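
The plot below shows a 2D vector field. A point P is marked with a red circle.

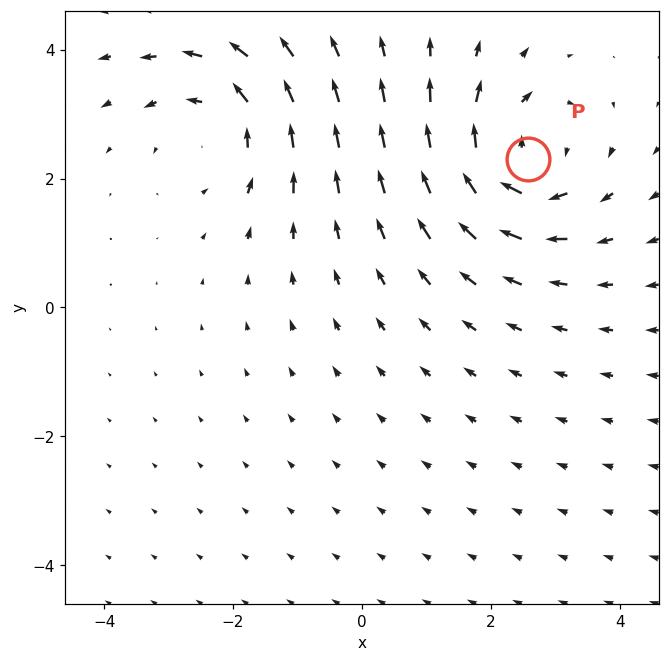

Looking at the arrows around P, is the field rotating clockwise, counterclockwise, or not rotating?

Near P at (2.6, 2.3) the arrows circulate clockwise. The curl (z-component) there is about -4; negative curl means clockwise rotation.

clockwise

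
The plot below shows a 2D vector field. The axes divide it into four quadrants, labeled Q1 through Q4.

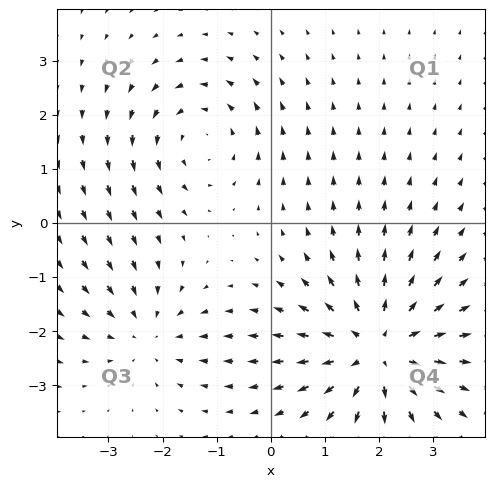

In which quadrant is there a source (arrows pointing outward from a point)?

The source sits at approximately (2.0, -2.3), which lies in quadrant Q4. The divergence there is about +5, positive as expected for a source.

Q4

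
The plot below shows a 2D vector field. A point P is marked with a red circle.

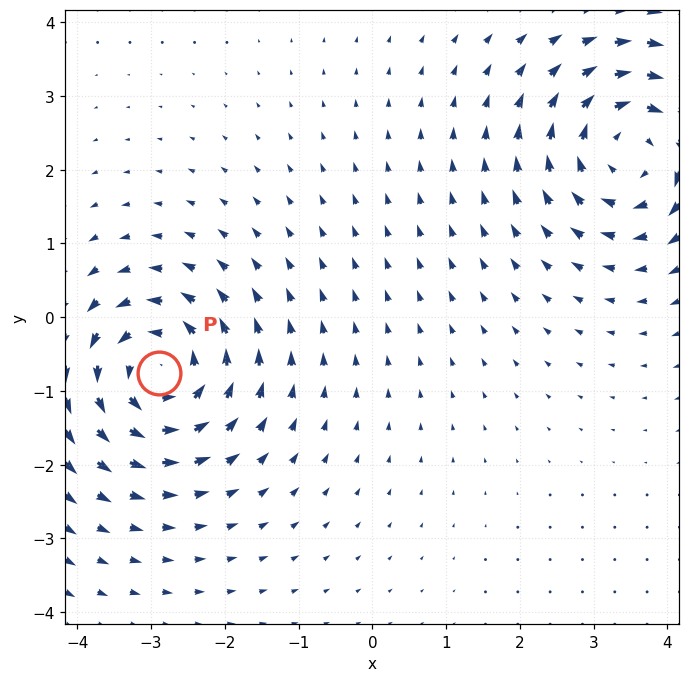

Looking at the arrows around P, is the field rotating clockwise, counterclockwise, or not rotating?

Near P at (-2.9, -0.8) the arrows circulate counterclockwise. The curl (z-component) there is about +5; positive curl means counterclockwise rotation.

counterclockwise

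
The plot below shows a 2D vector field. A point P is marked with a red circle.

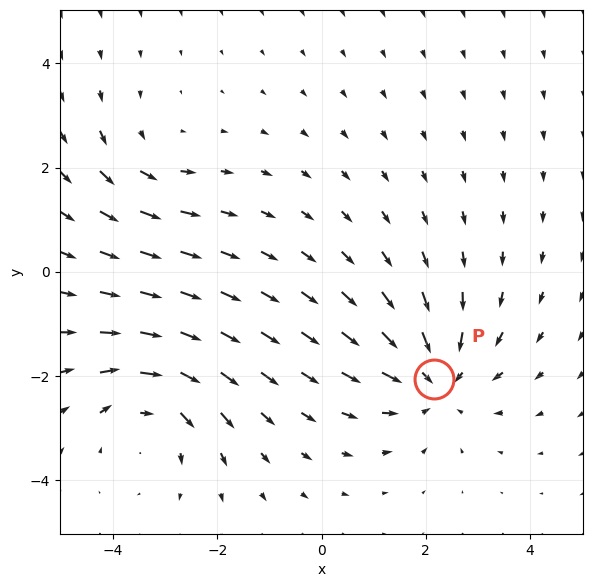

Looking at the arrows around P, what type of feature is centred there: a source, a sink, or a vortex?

At P (2.2, -2.1) the arrows converge inward. Divergence about -4, curl ≈0 — negative divergence with near-zero curl is a sink.

sink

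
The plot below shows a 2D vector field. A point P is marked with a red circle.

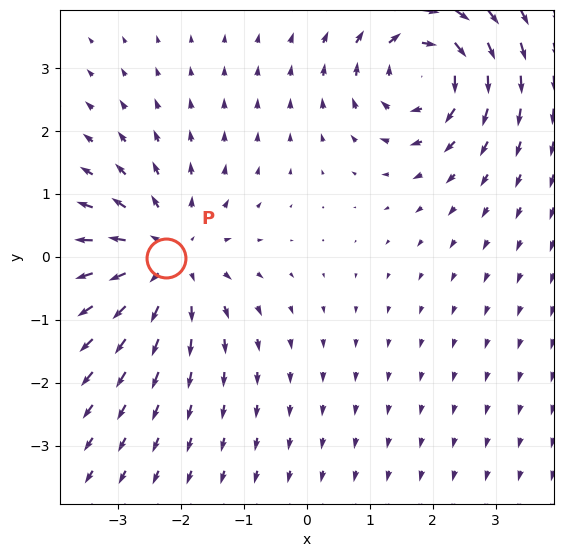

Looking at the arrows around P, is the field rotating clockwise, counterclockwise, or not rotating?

not rotating

Near P at (-2.2, -0.0) the arrows show no circulation. The curl there is ≈0.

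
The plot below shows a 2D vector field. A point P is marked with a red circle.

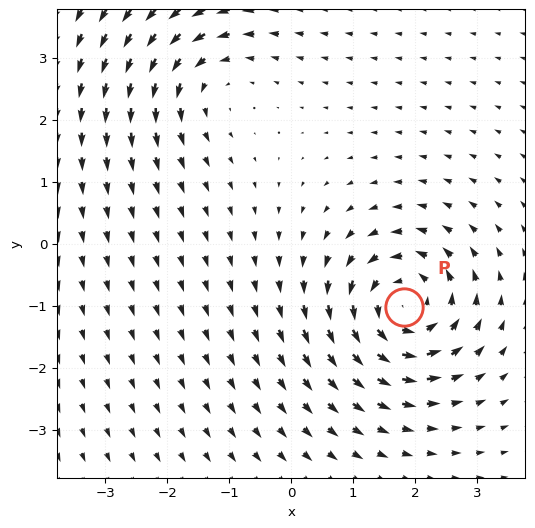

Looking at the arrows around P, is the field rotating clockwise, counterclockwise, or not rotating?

counterclockwise

Near P at (1.8, -1.0) the arrows circulate counterclockwise. The curl (z-component) there is about +5; positive curl means counterclockwise rotation.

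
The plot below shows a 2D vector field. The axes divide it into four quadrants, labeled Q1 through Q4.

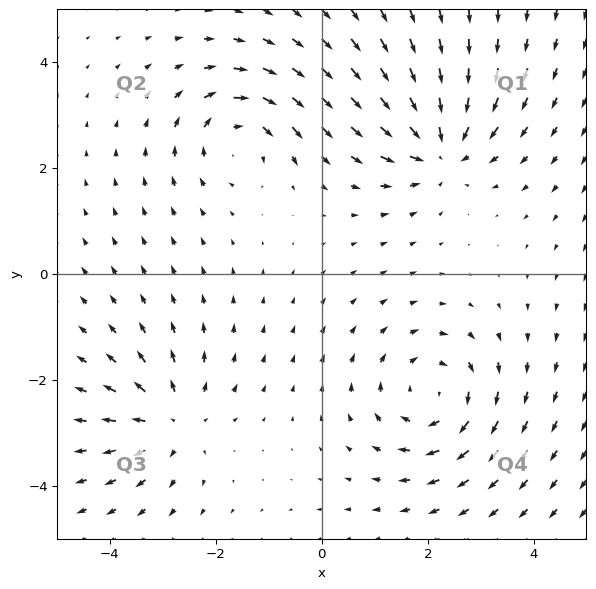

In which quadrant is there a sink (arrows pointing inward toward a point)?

Q1

The sink sits at approximately (2.2, 2.4), which lies in quadrant Q1. The divergence there is about -6, negative as expected for a sink.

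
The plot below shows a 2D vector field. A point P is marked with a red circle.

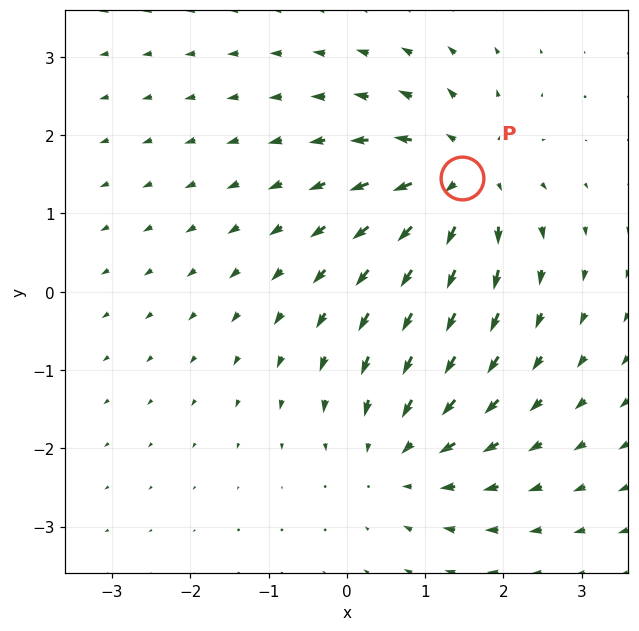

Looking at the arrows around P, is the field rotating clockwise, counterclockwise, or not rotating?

not rotating

Near P at (1.5, 1.4) the arrows show no circulation. The curl there is ≈0.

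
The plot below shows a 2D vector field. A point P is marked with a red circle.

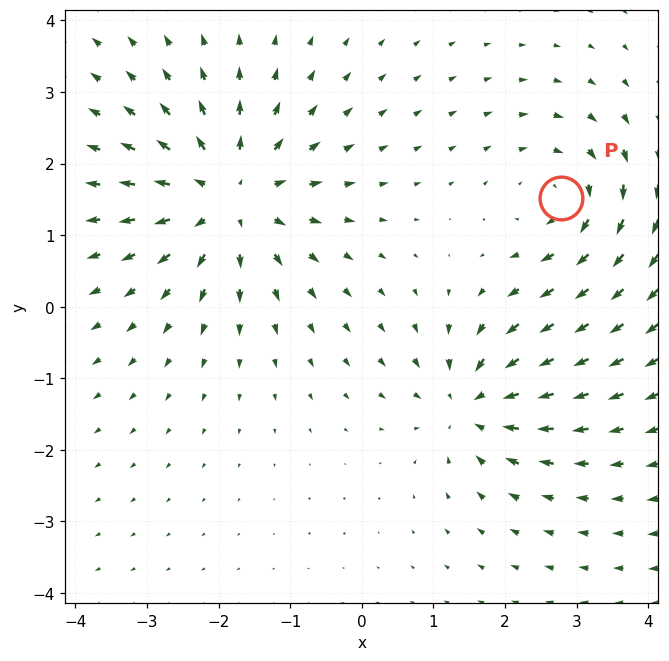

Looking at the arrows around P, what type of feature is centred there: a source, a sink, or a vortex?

vortex

At P (2.8, 1.5) the arrows circulate clockwise. Divergence ≈0, curl about -3 — near-zero divergence with nonzero curl is a vortex.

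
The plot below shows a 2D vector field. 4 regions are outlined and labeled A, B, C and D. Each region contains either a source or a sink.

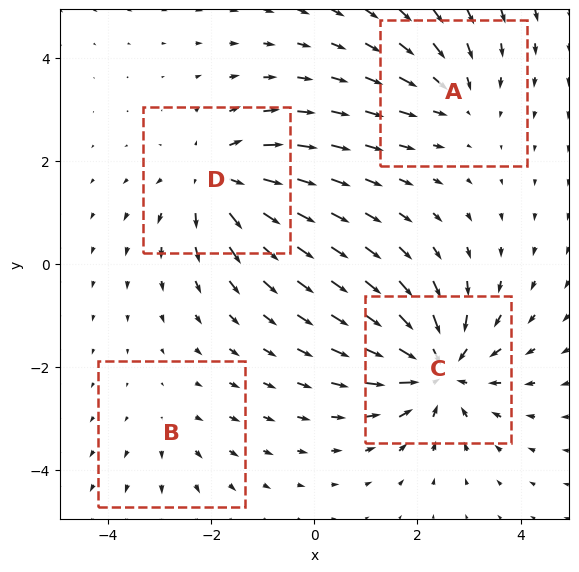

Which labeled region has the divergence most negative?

Divergence at each region's feature centre — A: about -3, B: about +2, C: about -7, D: about +5. Region C is most negative.

C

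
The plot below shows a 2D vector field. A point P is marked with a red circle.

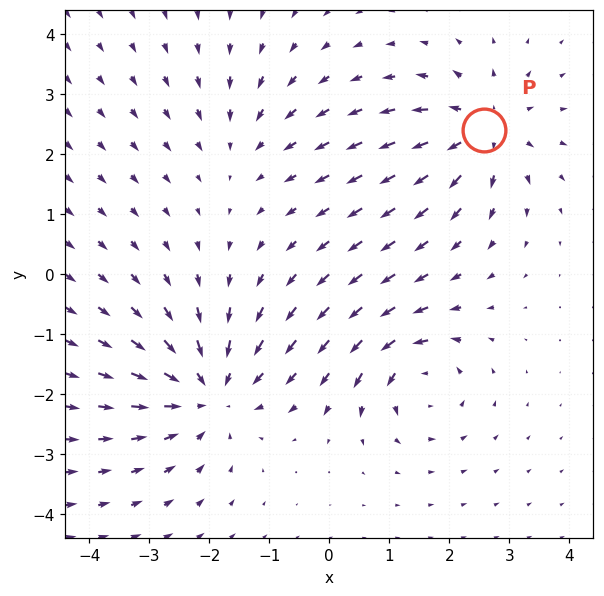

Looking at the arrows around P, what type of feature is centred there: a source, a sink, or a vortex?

At P (2.6, 2.4) the arrows spread outward. Divergence about +5, curl ≈0 — positive divergence with near-zero curl is a source.

source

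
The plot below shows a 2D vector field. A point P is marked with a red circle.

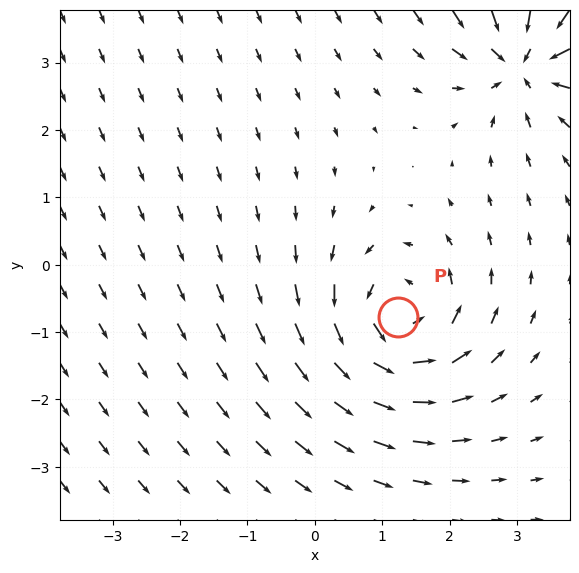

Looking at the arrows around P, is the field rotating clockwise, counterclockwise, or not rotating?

counterclockwise

Near P at (1.2, -0.8) the arrows circulate counterclockwise. The curl (z-component) there is about +6; positive curl means counterclockwise rotation.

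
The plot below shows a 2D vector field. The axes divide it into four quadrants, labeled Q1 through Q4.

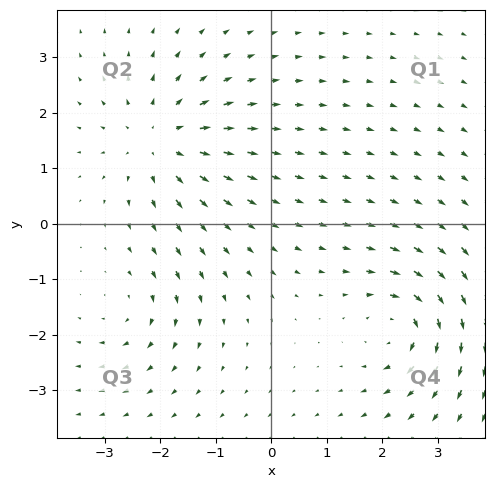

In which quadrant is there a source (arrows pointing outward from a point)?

Q2

The source sits at approximately (-2.0, 1.5), which lies in quadrant Q2. The divergence there is about +5, positive as expected for a source.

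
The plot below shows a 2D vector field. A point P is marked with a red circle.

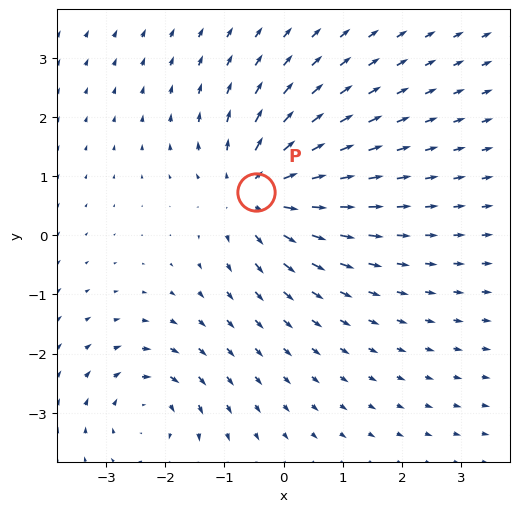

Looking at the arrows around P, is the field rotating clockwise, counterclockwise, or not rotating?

not rotating

Near P at (-0.5, 0.7) the arrows show no circulation. The curl there is ≈0.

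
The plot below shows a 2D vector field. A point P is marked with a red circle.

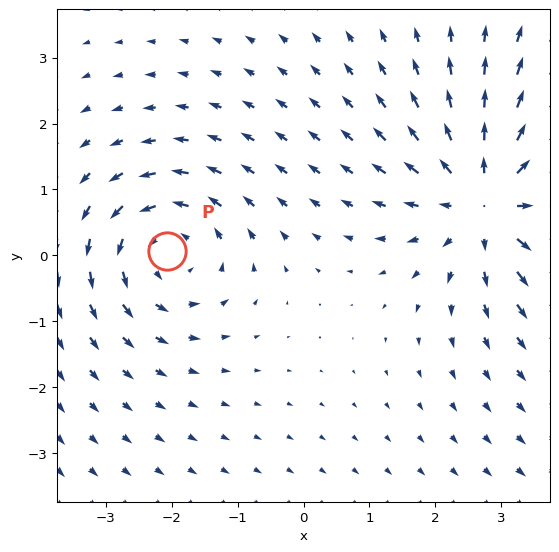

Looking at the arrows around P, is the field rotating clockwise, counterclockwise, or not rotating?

Near P at (-2.1, 0.1) the arrows circulate counterclockwise. The curl (z-component) there is about +3; positive curl means counterclockwise rotation.

counterclockwise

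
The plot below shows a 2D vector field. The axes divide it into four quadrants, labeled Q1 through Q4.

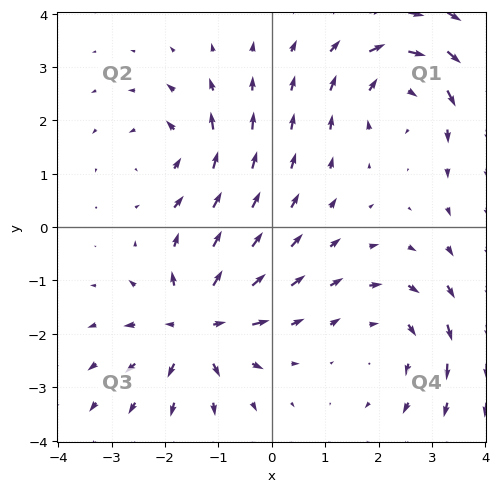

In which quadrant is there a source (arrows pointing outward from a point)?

Q3

The source sits at approximately (-1.4, -1.8), which lies in quadrant Q3. The divergence there is about +6, positive as expected for a source.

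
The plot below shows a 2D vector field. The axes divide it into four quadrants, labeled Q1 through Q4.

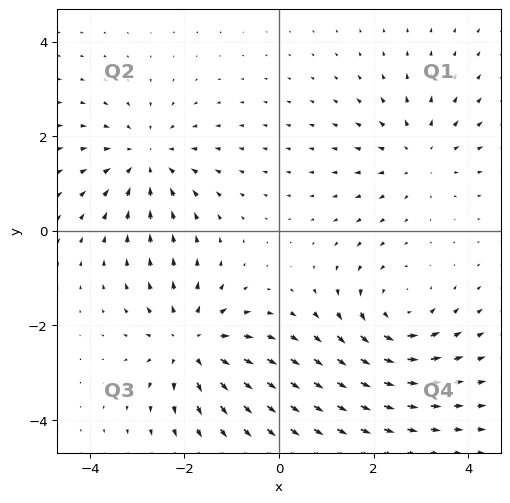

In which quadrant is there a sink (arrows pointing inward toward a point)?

The sink sits at approximately (-2.8, 1.5), which lies in quadrant Q2. The divergence there is about -3, negative as expected for a sink.

Q2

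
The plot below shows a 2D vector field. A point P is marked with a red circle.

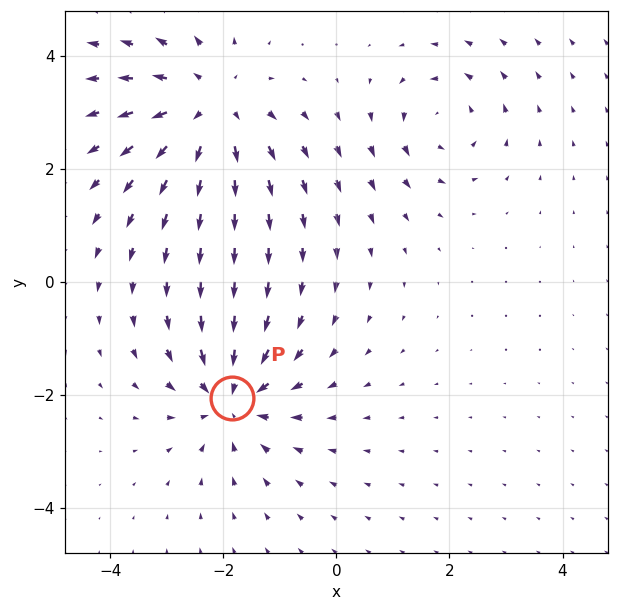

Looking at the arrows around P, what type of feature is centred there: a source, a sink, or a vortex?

At P (-1.8, -2.1) the arrows converge inward. Divergence about -5, curl ≈0 — negative divergence with near-zero curl is a sink.

sink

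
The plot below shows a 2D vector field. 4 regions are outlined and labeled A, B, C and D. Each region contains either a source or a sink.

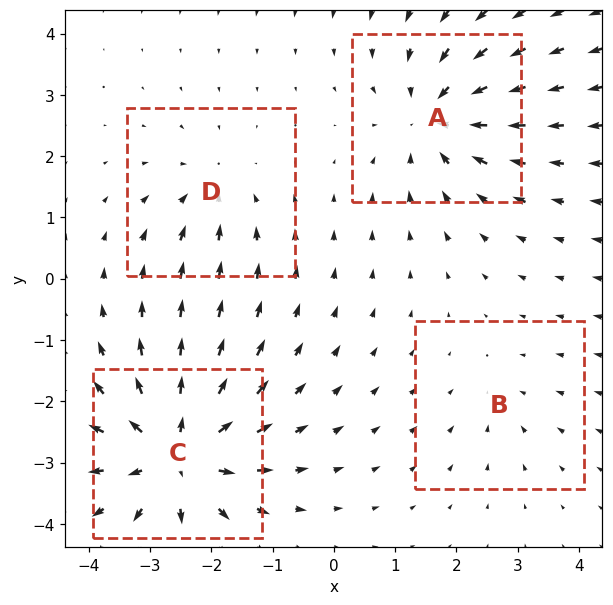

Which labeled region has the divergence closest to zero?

B

Divergence at each region's feature centre — A: about -6, B: about -2, C: about +8, D: about -4. Region B is closest to zero.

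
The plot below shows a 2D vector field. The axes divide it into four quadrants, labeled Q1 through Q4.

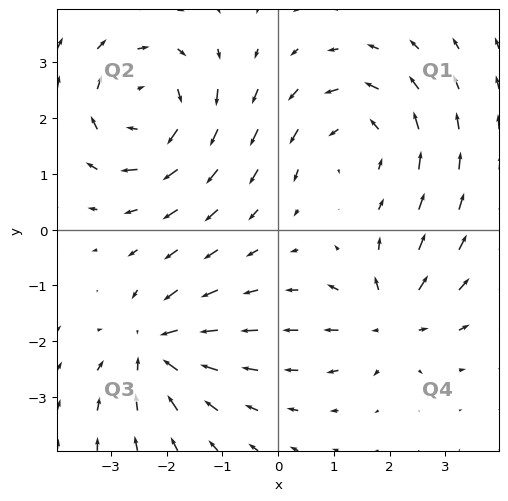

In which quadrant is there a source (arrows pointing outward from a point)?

The source sits at approximately (2.0, -1.6), which lies in quadrant Q4. The divergence there is about +4, positive as expected for a source.

Q4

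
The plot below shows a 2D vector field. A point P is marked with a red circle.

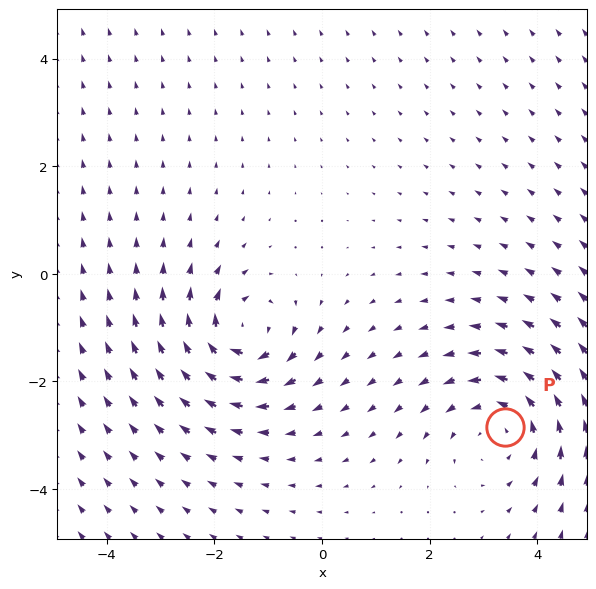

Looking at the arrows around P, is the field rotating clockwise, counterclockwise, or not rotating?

Near P at (3.4, -2.9) the arrows circulate counterclockwise. The curl (z-component) there is about +3; positive curl means counterclockwise rotation.

counterclockwise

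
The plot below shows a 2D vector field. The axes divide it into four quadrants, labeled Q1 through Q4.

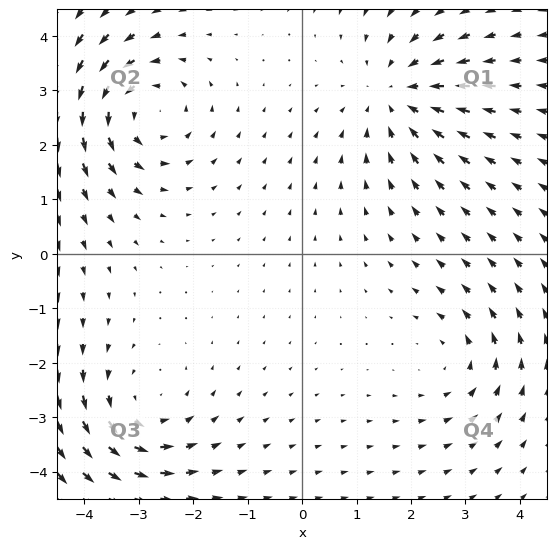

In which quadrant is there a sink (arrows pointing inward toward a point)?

Q1

The sink sits at approximately (1.7, 2.9), which lies in quadrant Q1. The divergence there is about -3, negative as expected for a sink.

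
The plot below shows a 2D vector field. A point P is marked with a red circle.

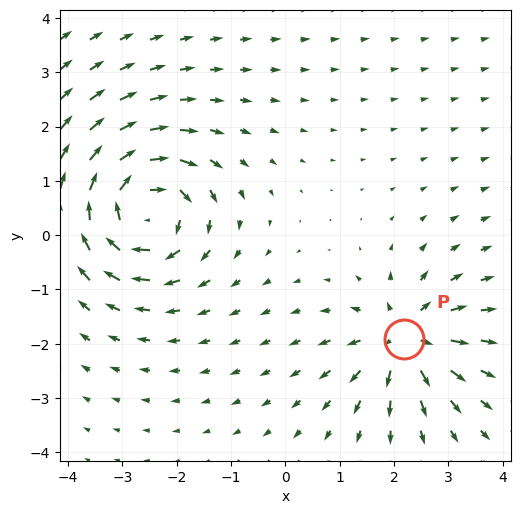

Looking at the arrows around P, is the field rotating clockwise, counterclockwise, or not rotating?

Near P at (2.2, -1.9) the arrows show no circulation. The curl there is ≈0.

not rotating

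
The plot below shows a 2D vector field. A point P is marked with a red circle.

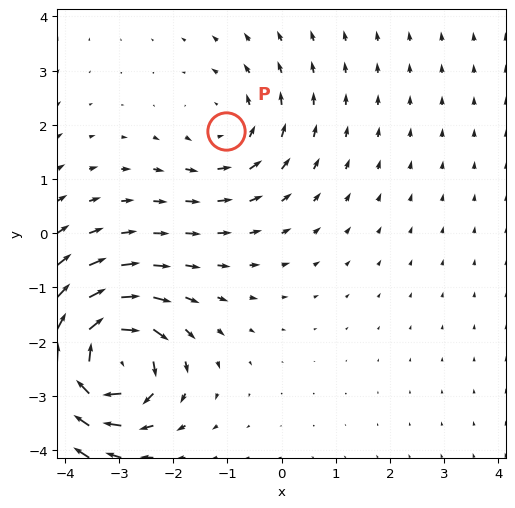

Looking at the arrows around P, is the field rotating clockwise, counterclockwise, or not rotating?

Near P at (-1.0, 1.9) the arrows circulate counterclockwise. The curl (z-component) there is about +2; positive curl means counterclockwise rotation.

counterclockwise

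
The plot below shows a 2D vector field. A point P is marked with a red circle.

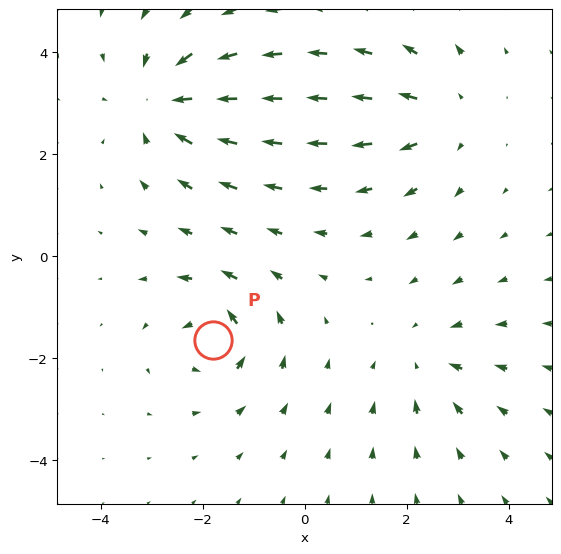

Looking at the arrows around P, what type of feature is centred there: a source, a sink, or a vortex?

vortex

At P (-1.8, -1.6) the arrows circulate counterclockwise. Divergence ≈0, curl about +5 — near-zero divergence with nonzero curl is a vortex.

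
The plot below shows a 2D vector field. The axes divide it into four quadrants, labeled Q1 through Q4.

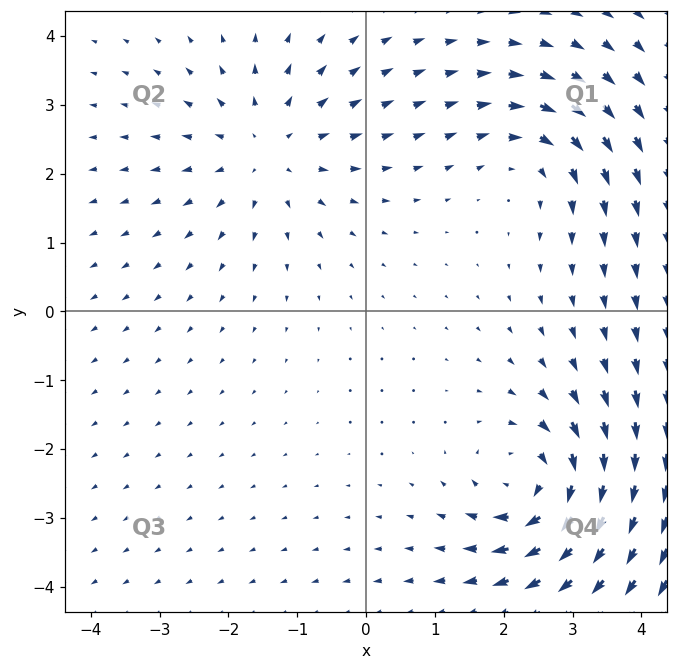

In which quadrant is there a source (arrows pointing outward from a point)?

The source sits at approximately (-1.4, 2.4), which lies in quadrant Q2. The divergence there is about +4, positive as expected for a source.

Q2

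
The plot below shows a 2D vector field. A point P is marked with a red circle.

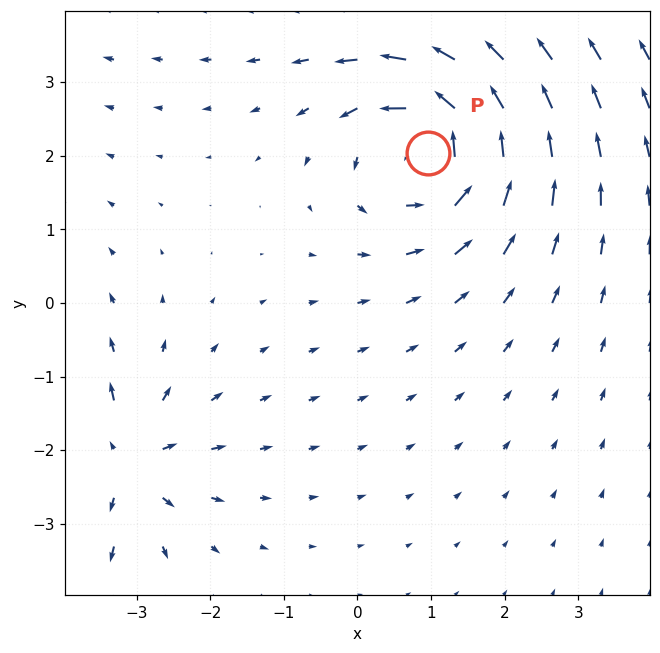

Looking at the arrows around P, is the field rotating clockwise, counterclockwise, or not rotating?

counterclockwise

Near P at (1.0, 2.0) the arrows circulate counterclockwise. The curl (z-component) there is about +4; positive curl means counterclockwise rotation.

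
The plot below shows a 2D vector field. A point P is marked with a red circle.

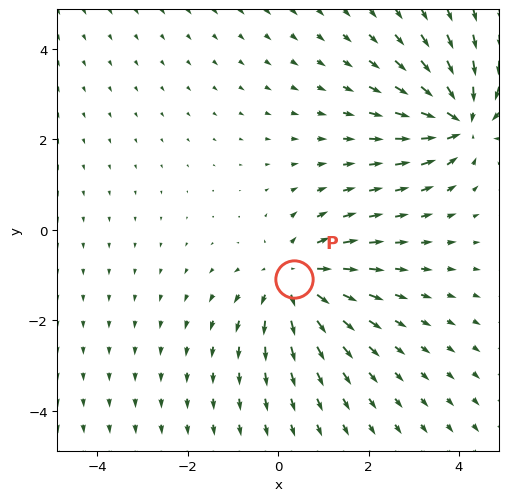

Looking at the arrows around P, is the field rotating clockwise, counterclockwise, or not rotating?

not rotating

Near P at (0.4, -1.1) the arrows show no circulation. The curl there is ≈0.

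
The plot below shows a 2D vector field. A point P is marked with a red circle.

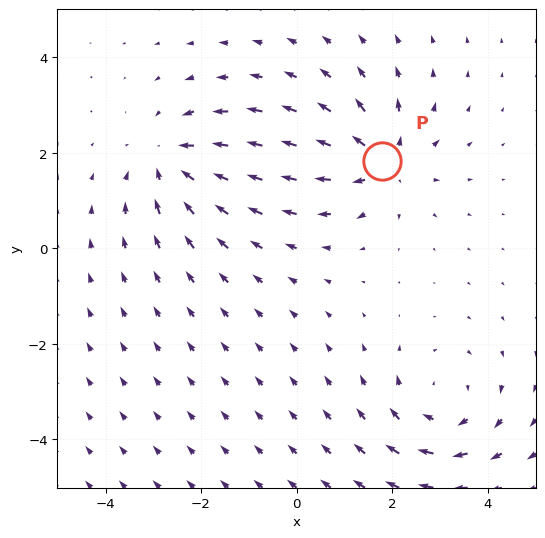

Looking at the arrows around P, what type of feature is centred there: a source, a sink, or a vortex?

At P (1.8, 1.8) the arrows spread outward. Divergence about +5, curl ≈0 — positive divergence with near-zero curl is a source.

source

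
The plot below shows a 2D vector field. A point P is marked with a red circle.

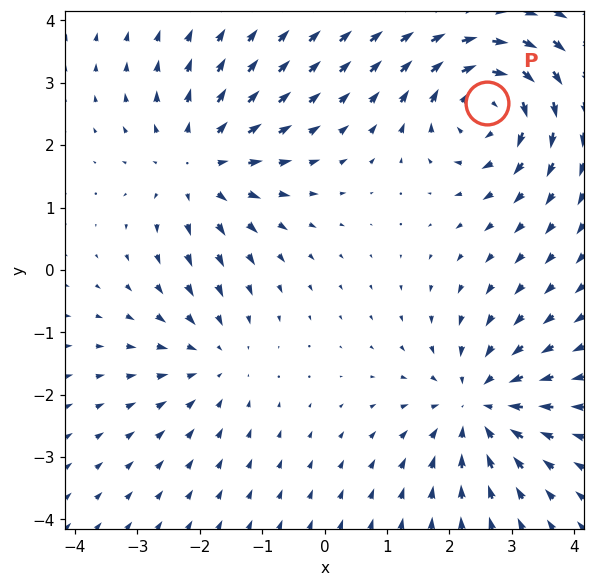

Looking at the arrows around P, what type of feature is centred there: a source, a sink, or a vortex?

At P (2.6, 2.7) the arrows circulate clockwise. Divergence ≈0, curl about -6 — near-zero divergence with nonzero curl is a vortex.

vortex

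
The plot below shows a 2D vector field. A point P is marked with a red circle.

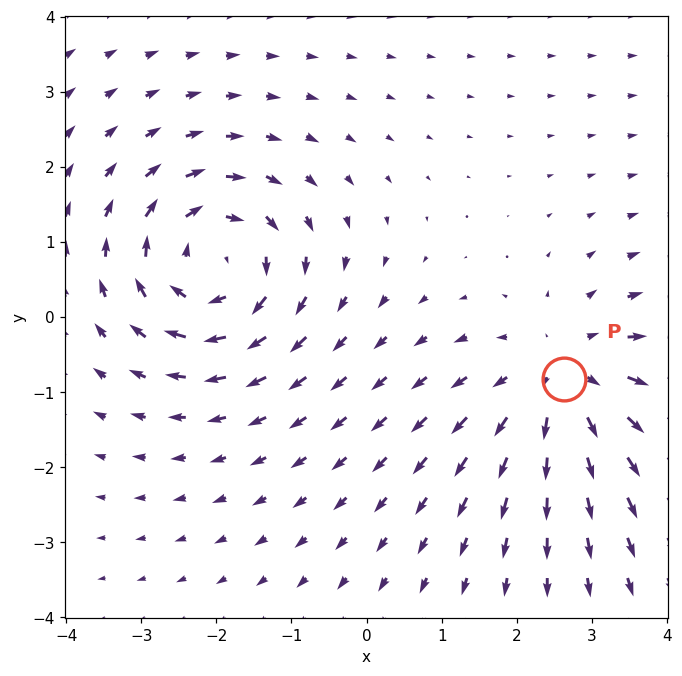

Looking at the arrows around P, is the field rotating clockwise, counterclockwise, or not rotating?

not rotating

Near P at (2.6, -0.8) the arrows show no circulation. The curl there is ≈0.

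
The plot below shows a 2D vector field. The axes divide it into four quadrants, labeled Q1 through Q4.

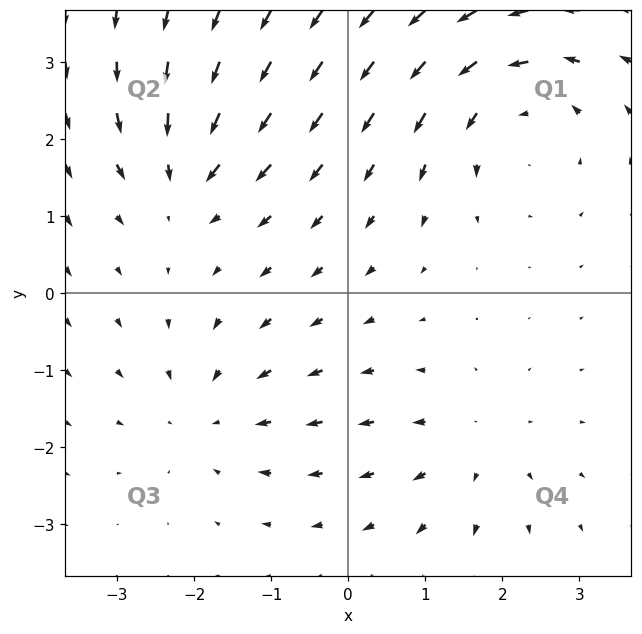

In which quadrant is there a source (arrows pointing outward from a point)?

Q4

The source sits at approximately (1.6, -2.0), which lies in quadrant Q4. The divergence there is about +2, positive as expected for a source.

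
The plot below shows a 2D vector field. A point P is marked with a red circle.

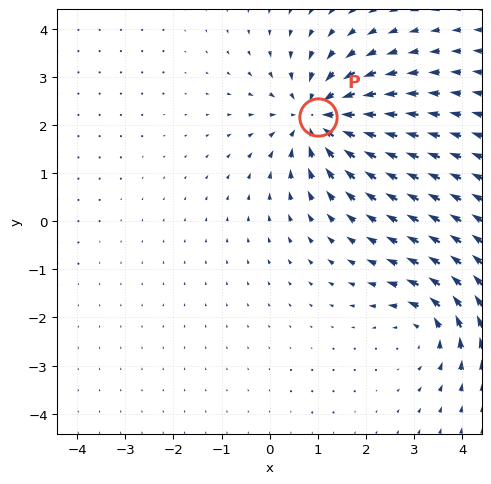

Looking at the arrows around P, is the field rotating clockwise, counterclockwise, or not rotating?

Near P at (1.0, 2.2) the arrows show no circulation. The curl there is ≈0.

not rotating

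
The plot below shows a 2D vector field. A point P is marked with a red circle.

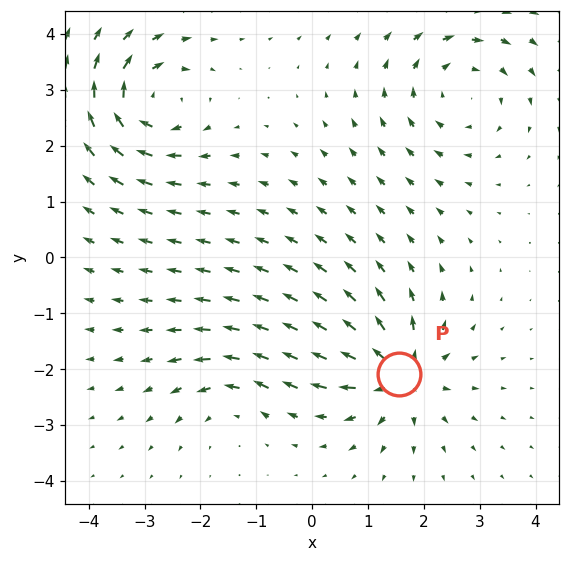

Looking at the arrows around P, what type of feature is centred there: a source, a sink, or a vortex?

At P (1.6, -2.1) the arrows spread outward. Divergence about +7, curl ≈0 — positive divergence with near-zero curl is a source.

source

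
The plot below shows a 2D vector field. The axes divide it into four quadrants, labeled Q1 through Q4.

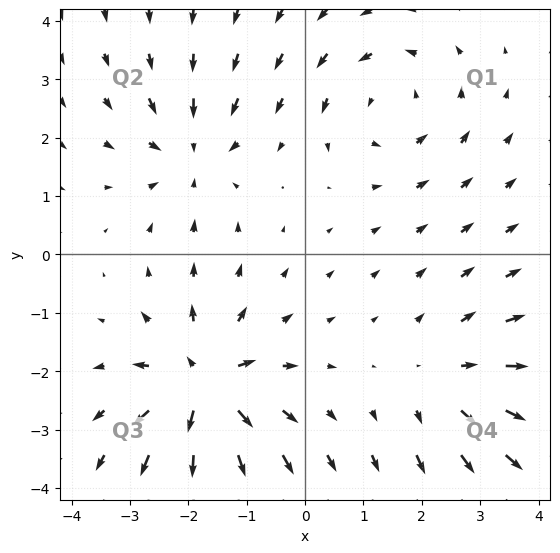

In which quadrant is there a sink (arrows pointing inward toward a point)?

Q2

The sink sits at approximately (-1.9, 1.7), which lies in quadrant Q2. The divergence there is about -3, negative as expected for a sink.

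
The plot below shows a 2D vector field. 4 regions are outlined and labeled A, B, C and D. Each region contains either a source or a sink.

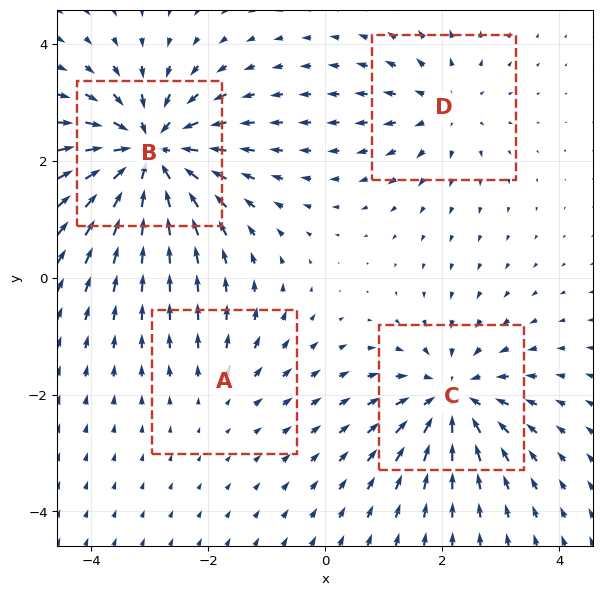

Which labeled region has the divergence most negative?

B

Divergence at each region's feature centre — A: about +2, B: about -8, C: about -5, D: about +4. Region B is most negative.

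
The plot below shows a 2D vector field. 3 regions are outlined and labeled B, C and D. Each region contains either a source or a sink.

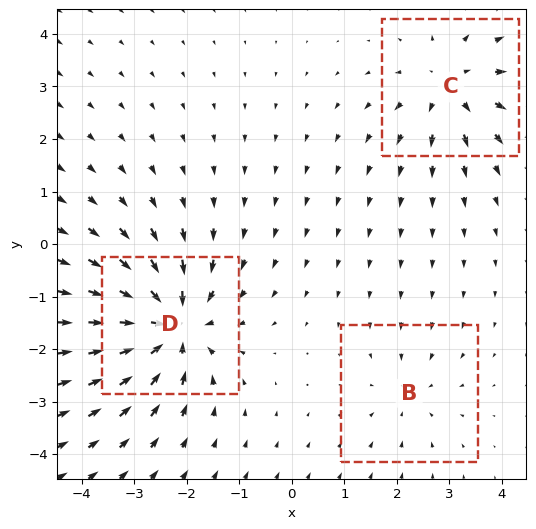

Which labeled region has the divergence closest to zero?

B

Divergence at each region's feature centre — B: about -2, C: about +4, D: about -6. Region B is closest to zero.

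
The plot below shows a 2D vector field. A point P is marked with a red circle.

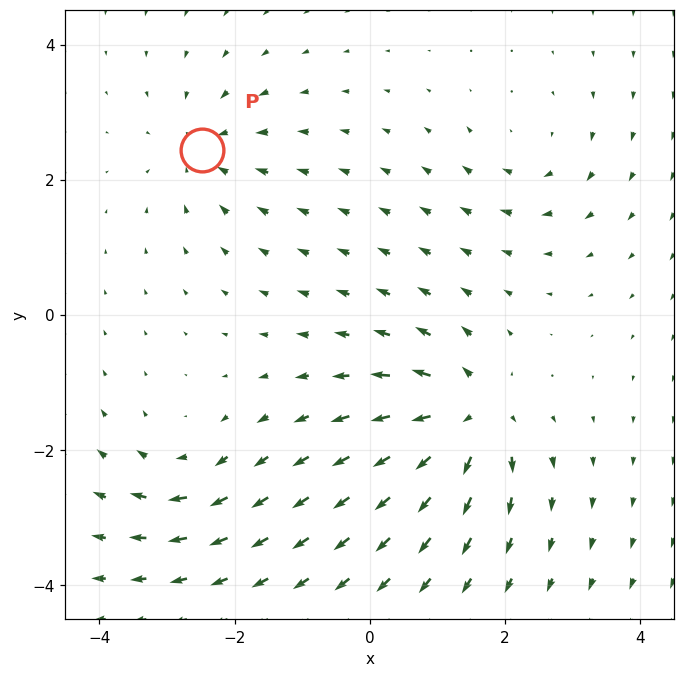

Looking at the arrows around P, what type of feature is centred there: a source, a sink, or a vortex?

At P (-2.5, 2.4) the arrows converge inward. Divergence about -4, curl ≈0 — negative divergence with near-zero curl is a sink.

sink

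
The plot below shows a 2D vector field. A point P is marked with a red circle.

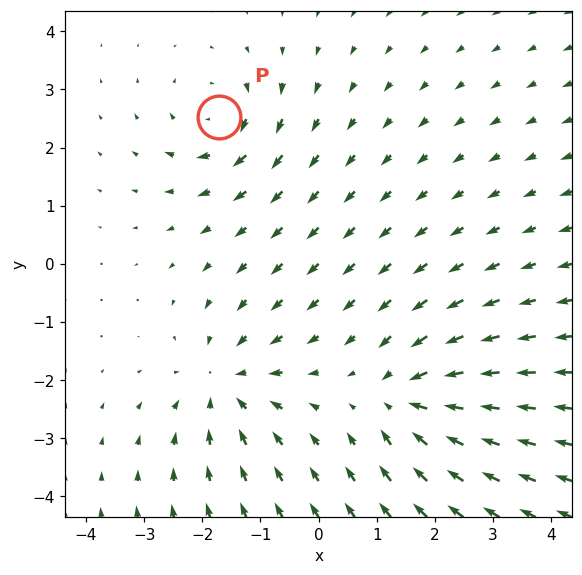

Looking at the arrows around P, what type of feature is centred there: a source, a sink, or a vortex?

At P (-1.7, 2.5) the arrows circulate clockwise. Divergence ≈0, curl about -4 — near-zero divergence with nonzero curl is a vortex.

vortex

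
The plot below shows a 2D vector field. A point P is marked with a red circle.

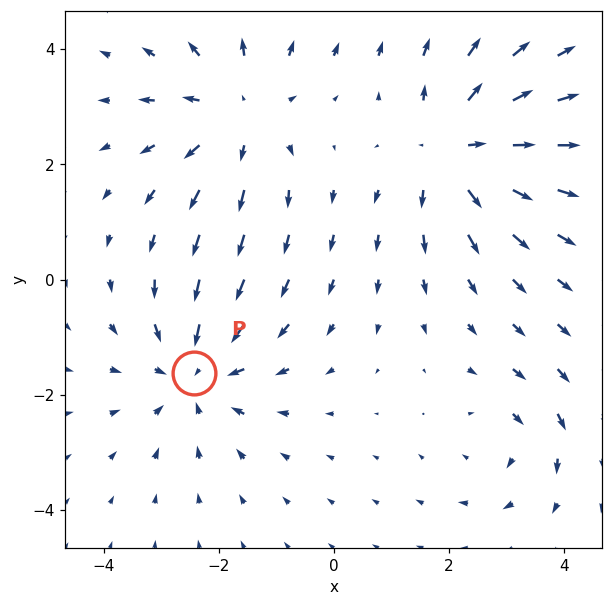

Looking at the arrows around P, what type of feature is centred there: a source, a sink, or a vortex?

At P (-2.4, -1.6) the arrows converge inward. Divergence about -4, curl ≈0 — negative divergence with near-zero curl is a sink.

sink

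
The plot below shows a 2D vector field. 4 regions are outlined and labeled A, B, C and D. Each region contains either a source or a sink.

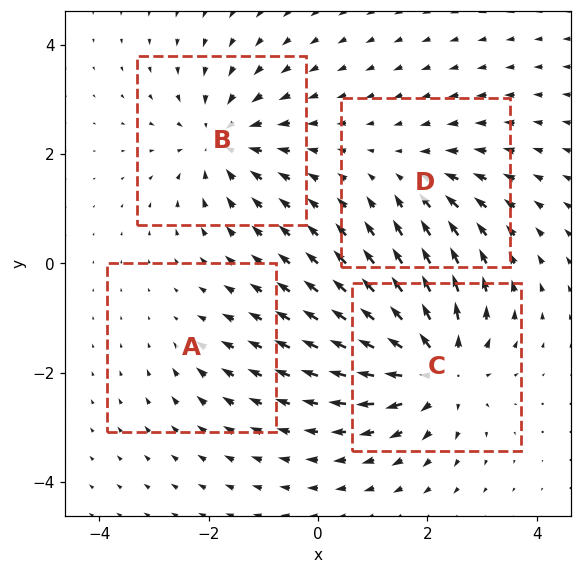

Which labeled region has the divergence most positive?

C

Divergence at each region's feature centre — A: about -2, B: about -5, C: about +6, D: about -3. Region C is most positive.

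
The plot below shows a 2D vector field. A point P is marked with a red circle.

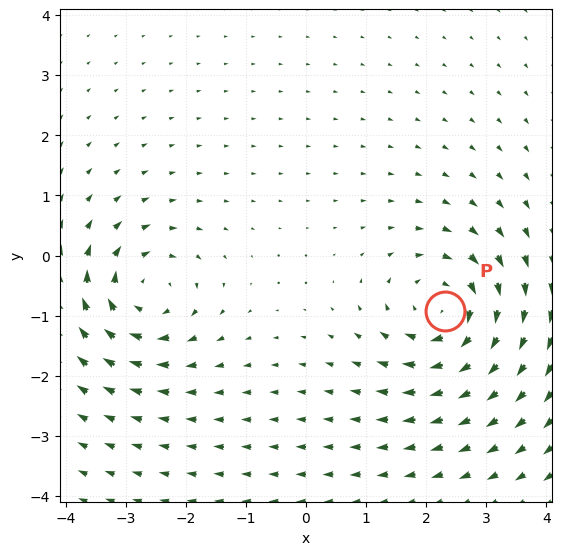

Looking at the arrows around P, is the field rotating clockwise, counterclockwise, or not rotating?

Near P at (2.3, -0.9) the arrows circulate clockwise. The curl (z-component) there is about -5; negative curl means clockwise rotation.

clockwise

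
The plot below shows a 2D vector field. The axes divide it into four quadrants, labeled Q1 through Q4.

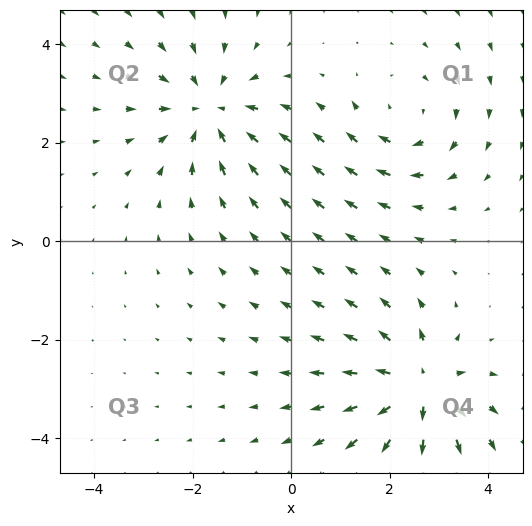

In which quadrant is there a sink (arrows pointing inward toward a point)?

Q2

The sink sits at approximately (-1.7, 2.7), which lies in quadrant Q2. The divergence there is about -5, negative as expected for a sink.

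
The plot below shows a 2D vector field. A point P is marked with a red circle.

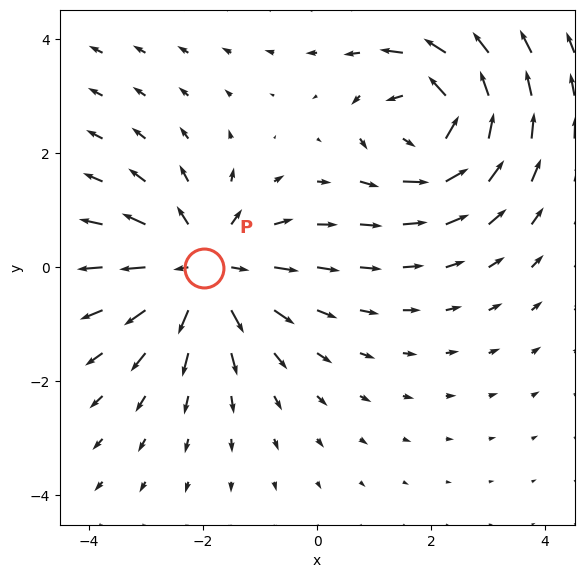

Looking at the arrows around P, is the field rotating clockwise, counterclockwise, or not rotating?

not rotating

Near P at (-2.0, -0.0) the arrows show no circulation. The curl there is ≈0.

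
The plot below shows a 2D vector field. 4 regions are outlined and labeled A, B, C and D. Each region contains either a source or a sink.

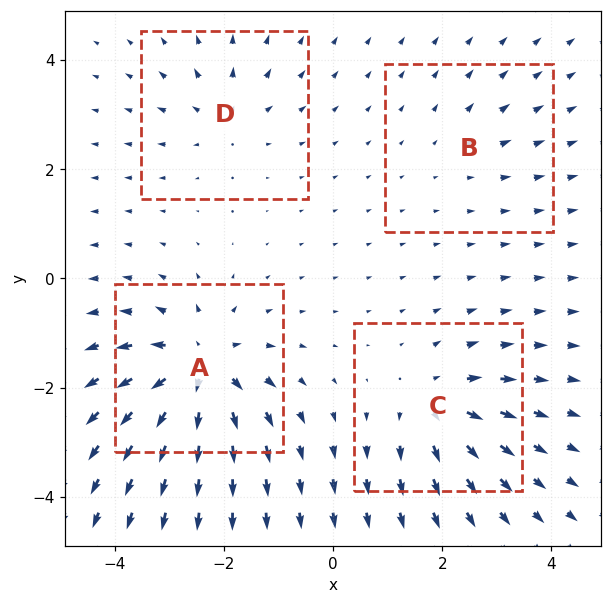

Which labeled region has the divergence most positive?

Divergence at each region's feature centre — A: about +8, B: about +2, C: about +6, D: about +4. Region A is most positive.

A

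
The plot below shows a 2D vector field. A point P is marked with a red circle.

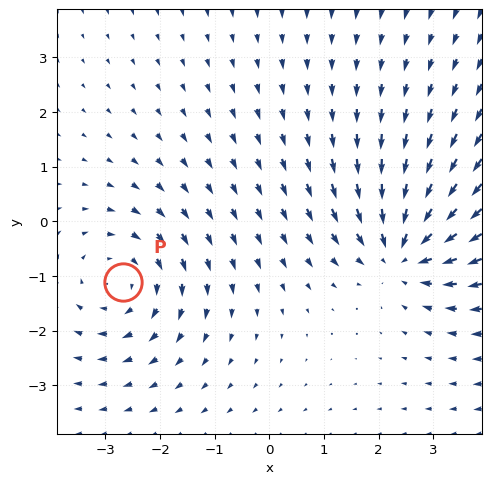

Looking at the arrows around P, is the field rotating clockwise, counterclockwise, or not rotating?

clockwise

Near P at (-2.7, -1.1) the arrows circulate clockwise. The curl (z-component) there is about -4; negative curl means clockwise rotation.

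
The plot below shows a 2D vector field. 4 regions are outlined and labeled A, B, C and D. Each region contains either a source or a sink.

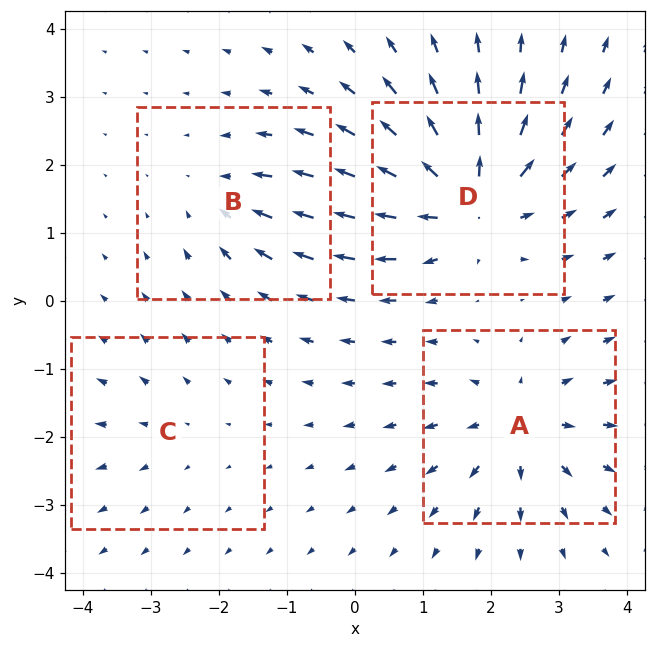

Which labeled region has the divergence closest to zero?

Divergence at each region's feature centre — A: about +5, B: about -4, C: about +2, D: about +8. Region C is closest to zero.

C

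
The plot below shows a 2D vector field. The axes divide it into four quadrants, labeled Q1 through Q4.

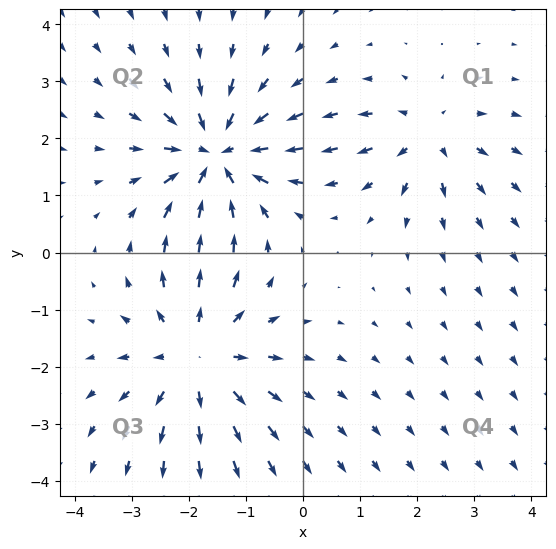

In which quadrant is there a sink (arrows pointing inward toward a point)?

Q2

The sink sits at approximately (-1.5, 1.7), which lies in quadrant Q2. The divergence there is about -6, negative as expected for a sink.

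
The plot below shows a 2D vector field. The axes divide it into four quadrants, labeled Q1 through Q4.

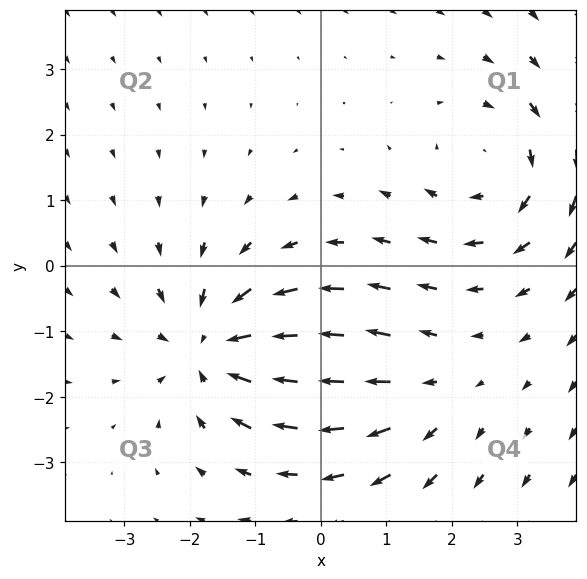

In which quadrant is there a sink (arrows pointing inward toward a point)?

Q3

The sink sits at approximately (-1.6, -1.3), which lies in quadrant Q3. The divergence there is about -4, negative as expected for a sink.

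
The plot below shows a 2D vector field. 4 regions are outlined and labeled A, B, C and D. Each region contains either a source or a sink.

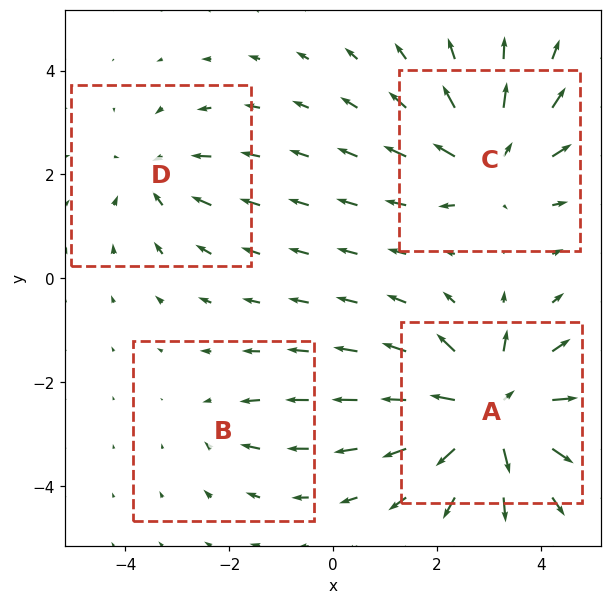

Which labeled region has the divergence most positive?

A

Divergence at each region's feature centre — A: about +8, B: about -2, C: about +5, D: about -4. Region A is most positive.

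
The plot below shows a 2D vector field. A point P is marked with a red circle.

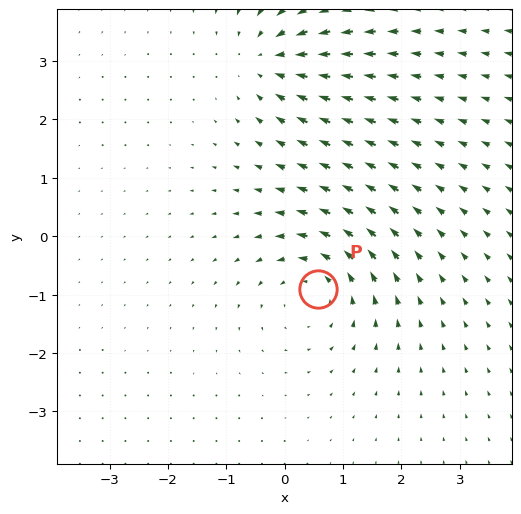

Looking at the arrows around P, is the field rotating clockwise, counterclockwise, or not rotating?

counterclockwise

Near P at (0.6, -0.9) the arrows circulate counterclockwise. The curl (z-component) there is about +3; positive curl means counterclockwise rotation.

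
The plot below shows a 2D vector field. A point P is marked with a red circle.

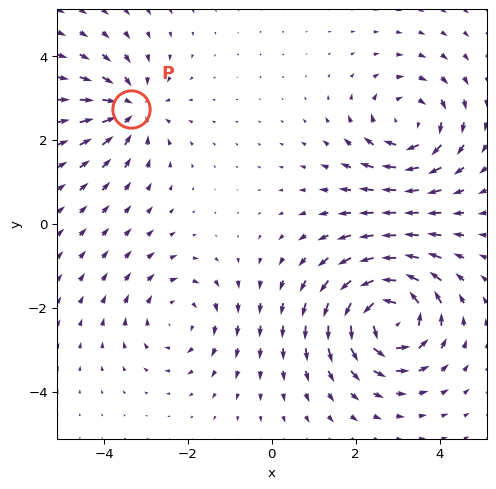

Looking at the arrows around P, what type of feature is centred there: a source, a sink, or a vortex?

At P (-3.4, 2.8) the arrows converge inward. Divergence about -4, curl ≈0 — negative divergence with near-zero curl is a sink.

sink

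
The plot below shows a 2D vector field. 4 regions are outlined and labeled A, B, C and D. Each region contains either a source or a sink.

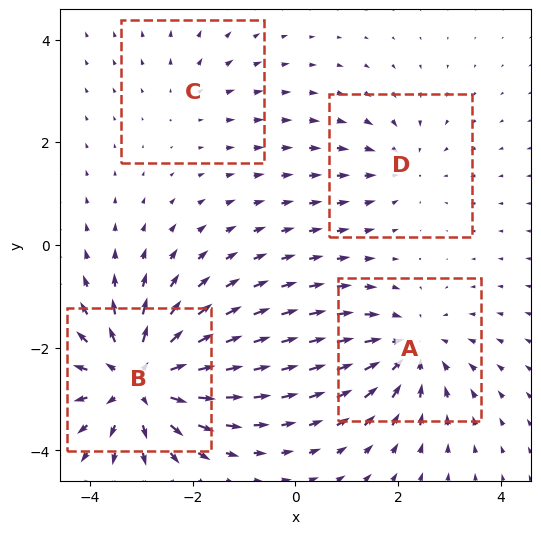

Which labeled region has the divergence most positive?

B

Divergence at each region's feature centre — A: about -4, B: about +7, C: about +2, D: about -3. Region B is most positive.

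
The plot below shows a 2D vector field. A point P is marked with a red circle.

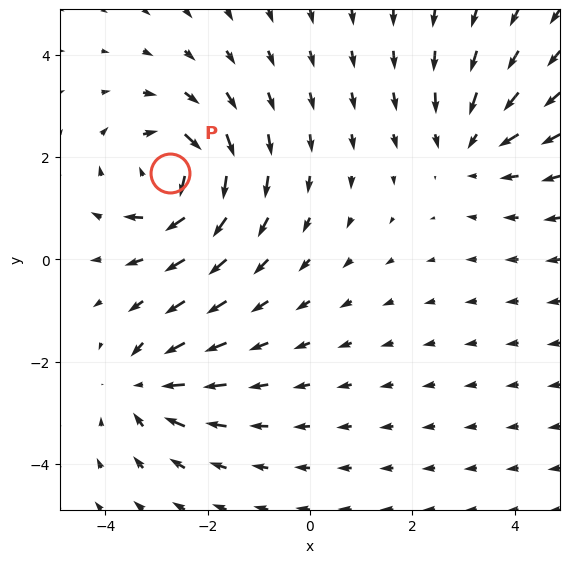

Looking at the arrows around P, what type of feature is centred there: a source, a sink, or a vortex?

vortex

At P (-2.7, 1.7) the arrows circulate clockwise. Divergence ≈0, curl about -6 — near-zero divergence with nonzero curl is a vortex.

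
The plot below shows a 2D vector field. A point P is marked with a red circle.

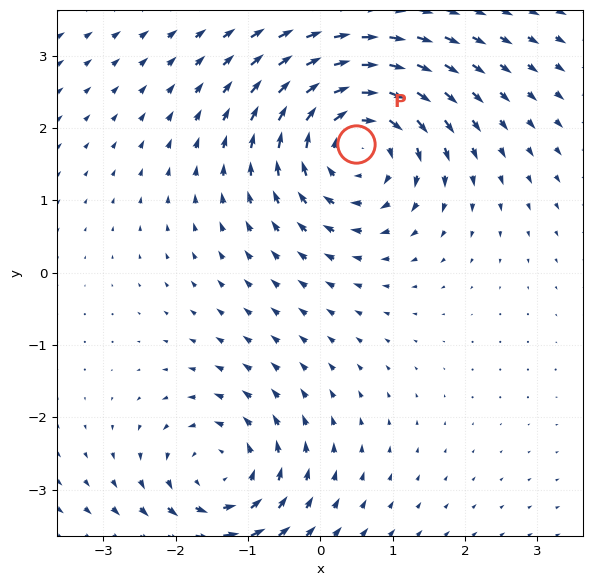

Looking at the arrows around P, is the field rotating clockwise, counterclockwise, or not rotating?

clockwise

Near P at (0.5, 1.8) the arrows circulate clockwise. The curl (z-component) there is about -4; negative curl means clockwise rotation.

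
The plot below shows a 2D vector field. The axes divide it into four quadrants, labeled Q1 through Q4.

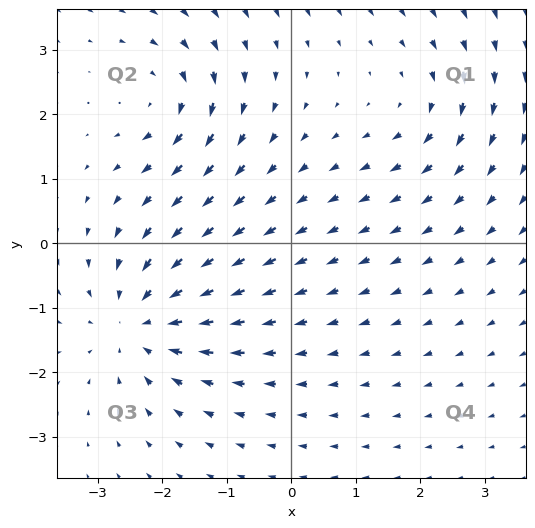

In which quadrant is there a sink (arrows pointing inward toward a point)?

Q3

The sink sits at approximately (-2.3, -1.2), which lies in quadrant Q3. The divergence there is about -4, negative as expected for a sink.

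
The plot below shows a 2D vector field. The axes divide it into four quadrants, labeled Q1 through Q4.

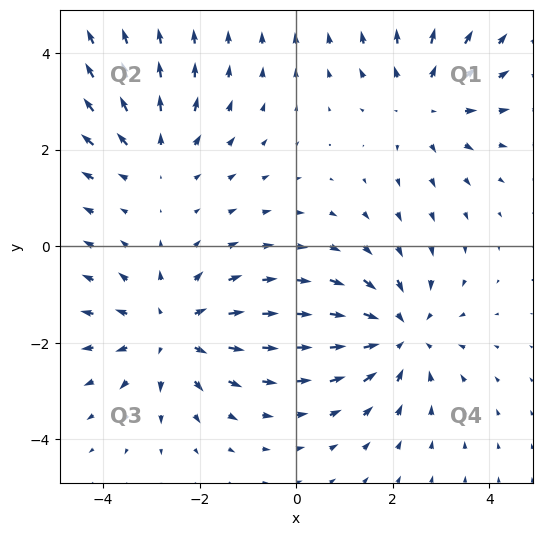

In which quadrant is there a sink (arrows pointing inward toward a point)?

The sink sits at approximately (2.1, -1.8), which lies in quadrant Q4. The divergence there is about -4, negative as expected for a sink.

Q4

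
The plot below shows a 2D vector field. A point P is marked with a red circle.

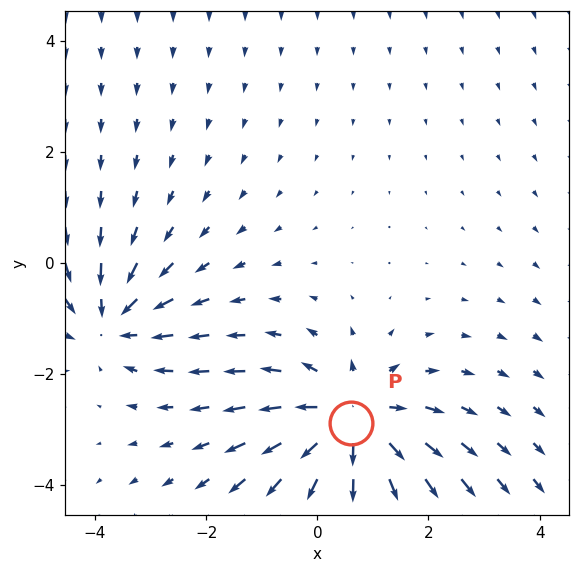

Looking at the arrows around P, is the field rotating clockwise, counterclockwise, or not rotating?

not rotating

Near P at (0.6, -2.9) the arrows show no circulation. The curl there is ≈0.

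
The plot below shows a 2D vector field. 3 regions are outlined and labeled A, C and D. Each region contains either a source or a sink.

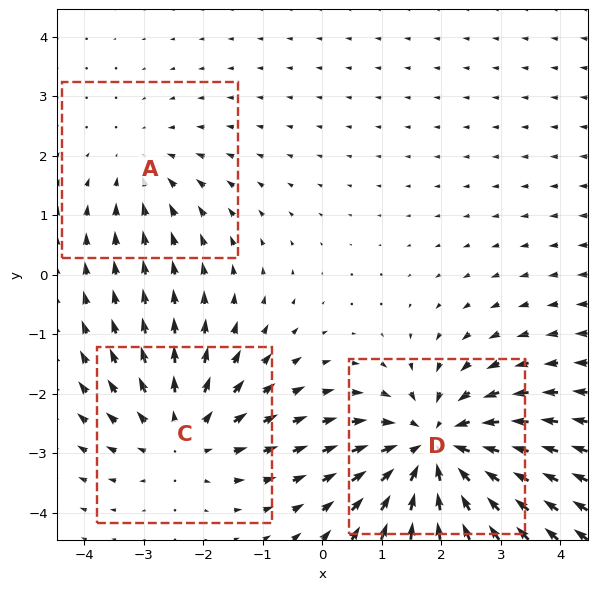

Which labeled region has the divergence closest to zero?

Divergence at each region's feature centre — A: about -2, C: about +3, D: about -4. Region A is closest to zero.

A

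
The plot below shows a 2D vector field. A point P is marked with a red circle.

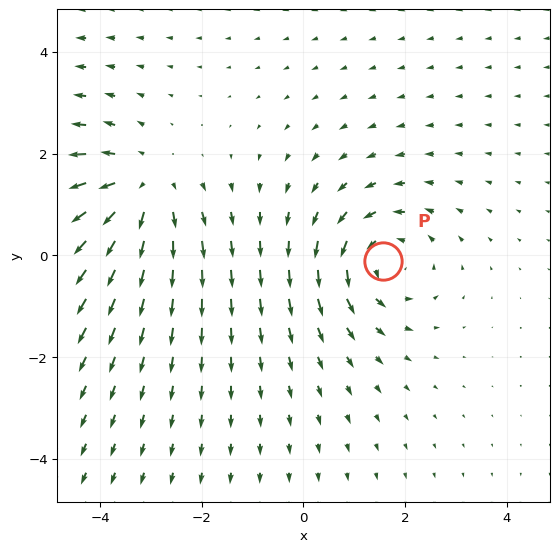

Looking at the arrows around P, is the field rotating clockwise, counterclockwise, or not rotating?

counterclockwise

Near P at (1.6, -0.1) the arrows circulate counterclockwise. The curl (z-component) there is about +3; positive curl means counterclockwise rotation.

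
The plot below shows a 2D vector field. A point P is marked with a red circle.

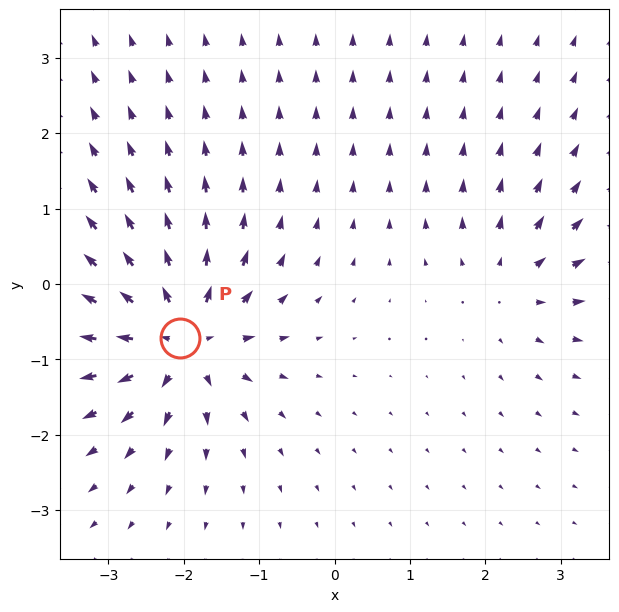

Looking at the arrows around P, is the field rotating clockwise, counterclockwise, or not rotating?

not rotating

Near P at (-2.0, -0.7) the arrows show no circulation. The curl there is ≈0.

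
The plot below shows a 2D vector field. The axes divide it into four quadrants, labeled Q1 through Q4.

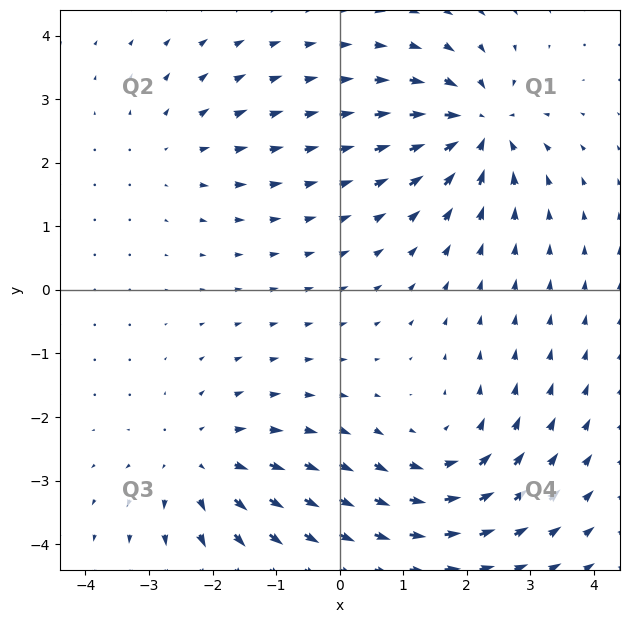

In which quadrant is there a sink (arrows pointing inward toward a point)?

The sink sits at approximately (2.2, 2.6), which lies in quadrant Q1. The divergence there is about -7, negative as expected for a sink.

Q1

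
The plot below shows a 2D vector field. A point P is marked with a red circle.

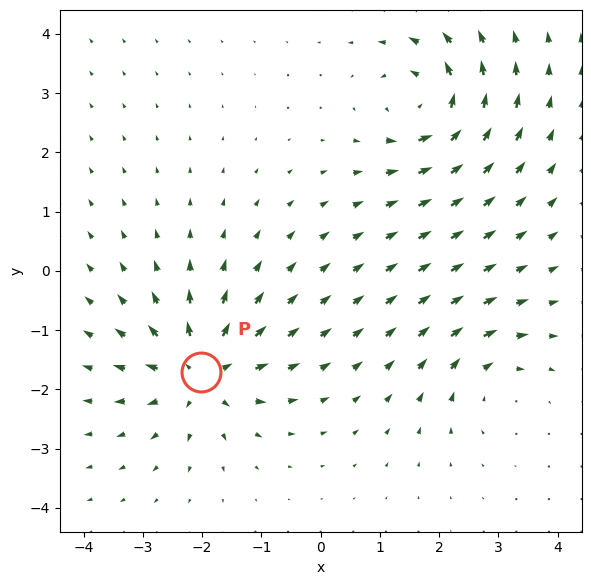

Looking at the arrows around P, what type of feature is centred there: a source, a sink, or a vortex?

At P (-2.0, -1.7) the arrows spread outward. Divergence about +6, curl ≈0 — positive divergence with near-zero curl is a source.

source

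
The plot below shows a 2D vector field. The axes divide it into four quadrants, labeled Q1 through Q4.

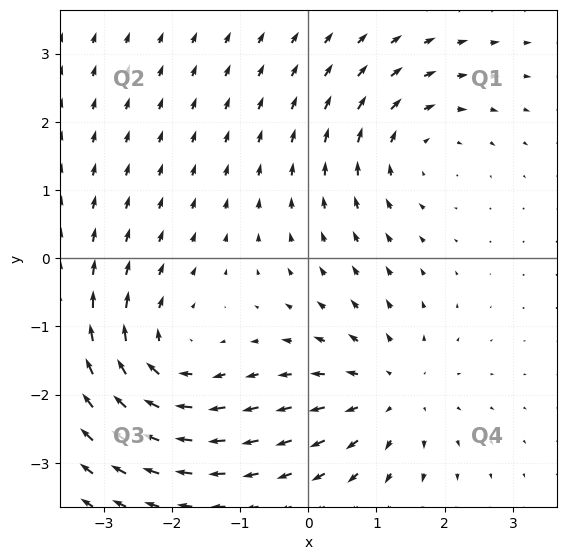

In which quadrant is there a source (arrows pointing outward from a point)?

The source sits at approximately (1.2, -2.0), which lies in quadrant Q4. The divergence there is about +4, positive as expected for a source.

Q4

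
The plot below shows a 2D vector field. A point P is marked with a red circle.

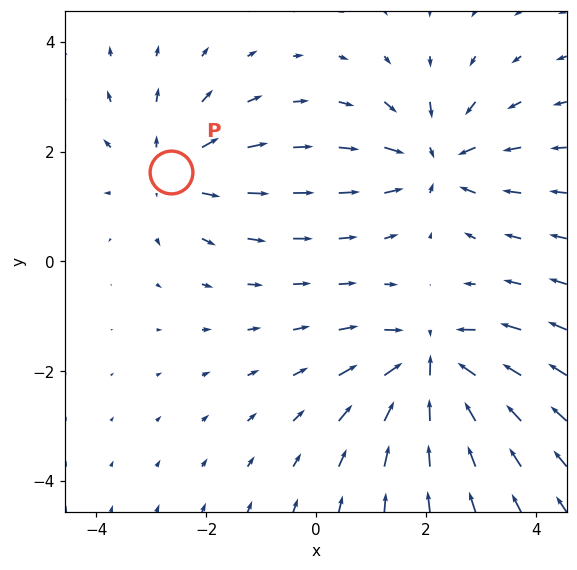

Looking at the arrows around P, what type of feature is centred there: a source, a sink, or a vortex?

At P (-2.6, 1.6) the arrows spread outward. Divergence about +3, curl ≈0 — positive divergence with near-zero curl is a source.

source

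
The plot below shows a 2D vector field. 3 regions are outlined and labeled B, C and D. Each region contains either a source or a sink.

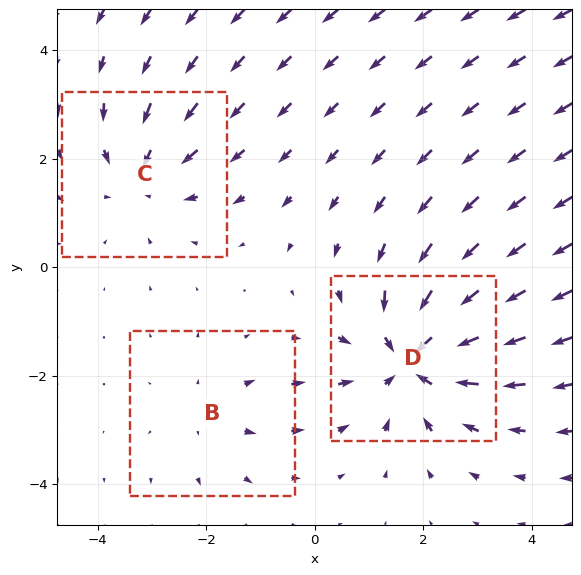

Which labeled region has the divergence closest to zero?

Divergence at each region's feature centre — B: about +2, C: about -3, D: about -5. Region B is closest to zero.

B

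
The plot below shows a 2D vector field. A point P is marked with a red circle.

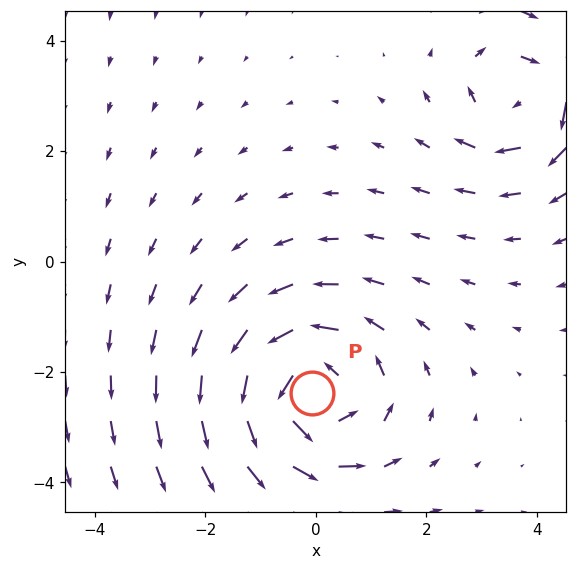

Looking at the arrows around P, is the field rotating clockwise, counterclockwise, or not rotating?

Near P at (-0.1, -2.4) the arrows circulate counterclockwise. The curl (z-component) there is about +4; positive curl means counterclockwise rotation.

counterclockwise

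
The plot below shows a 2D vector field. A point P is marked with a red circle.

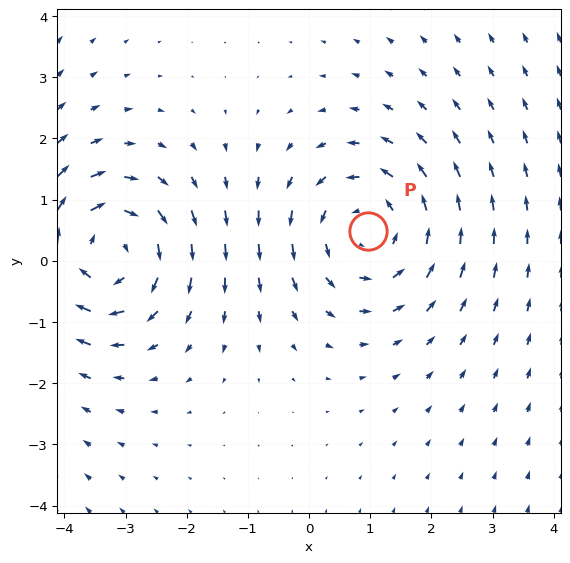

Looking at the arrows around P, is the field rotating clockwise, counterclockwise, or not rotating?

Near P at (1.0, 0.5) the arrows circulate counterclockwise. The curl (z-component) there is about +3; positive curl means counterclockwise rotation.

counterclockwise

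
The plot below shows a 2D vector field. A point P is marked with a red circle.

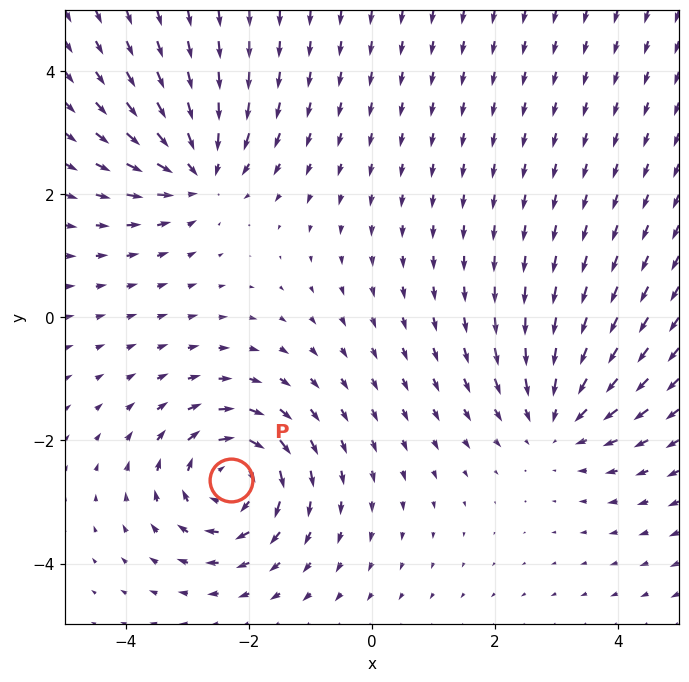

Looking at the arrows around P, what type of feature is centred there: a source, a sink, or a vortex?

At P (-2.3, -2.6) the arrows circulate clockwise. Divergence ≈0, curl about -6 — near-zero divergence with nonzero curl is a vortex.

vortex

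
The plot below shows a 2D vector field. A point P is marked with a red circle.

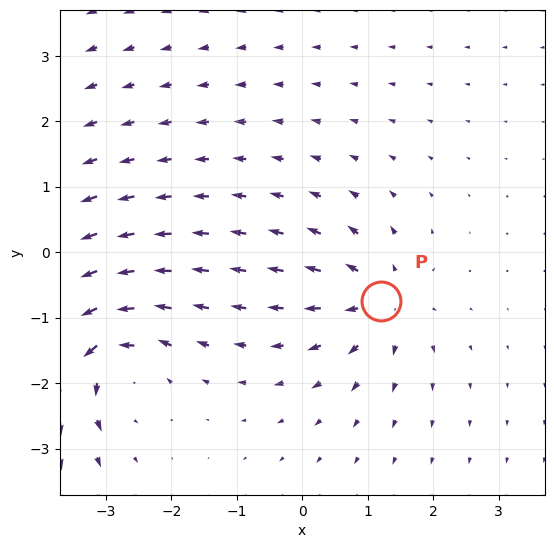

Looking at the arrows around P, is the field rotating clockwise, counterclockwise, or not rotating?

Near P at (1.2, -0.7) the arrows show no circulation. The curl there is ≈0.

not rotating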